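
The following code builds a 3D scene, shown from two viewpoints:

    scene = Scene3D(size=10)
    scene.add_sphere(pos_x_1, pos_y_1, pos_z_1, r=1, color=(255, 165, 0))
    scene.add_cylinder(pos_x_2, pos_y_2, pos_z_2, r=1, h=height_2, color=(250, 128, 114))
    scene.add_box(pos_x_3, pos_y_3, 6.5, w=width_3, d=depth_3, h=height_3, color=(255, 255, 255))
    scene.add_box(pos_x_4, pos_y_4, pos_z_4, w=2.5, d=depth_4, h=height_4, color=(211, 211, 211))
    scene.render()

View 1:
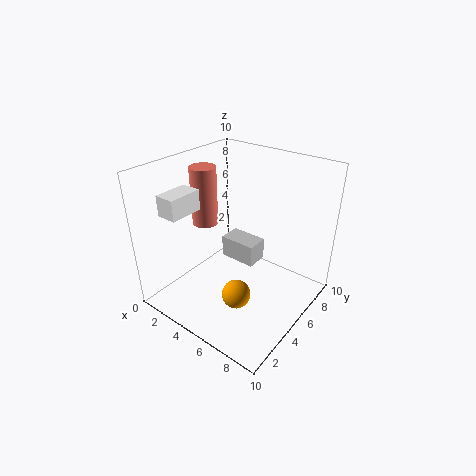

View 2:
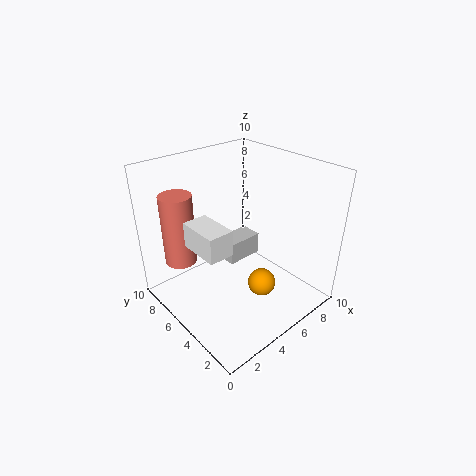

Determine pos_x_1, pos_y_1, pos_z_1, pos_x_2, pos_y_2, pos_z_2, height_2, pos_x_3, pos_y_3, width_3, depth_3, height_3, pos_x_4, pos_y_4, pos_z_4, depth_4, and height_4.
pos_x_1 = 6
pos_y_1 = 3.5
pos_z_1 = 1.5
pos_x_2 = 1
pos_y_2 = 6
pos_z_2 = 4.5
height_2 = 4.5
pos_x_3 = 0.5
pos_y_3 = 2
width_3 = 1.5
depth_3 = 2.5
height_3 = 1.5
pos_x_4 = 4
pos_y_4 = 4.5
pos_z_4 = 3.5
depth_4 = 1.5
height_4 = 1.5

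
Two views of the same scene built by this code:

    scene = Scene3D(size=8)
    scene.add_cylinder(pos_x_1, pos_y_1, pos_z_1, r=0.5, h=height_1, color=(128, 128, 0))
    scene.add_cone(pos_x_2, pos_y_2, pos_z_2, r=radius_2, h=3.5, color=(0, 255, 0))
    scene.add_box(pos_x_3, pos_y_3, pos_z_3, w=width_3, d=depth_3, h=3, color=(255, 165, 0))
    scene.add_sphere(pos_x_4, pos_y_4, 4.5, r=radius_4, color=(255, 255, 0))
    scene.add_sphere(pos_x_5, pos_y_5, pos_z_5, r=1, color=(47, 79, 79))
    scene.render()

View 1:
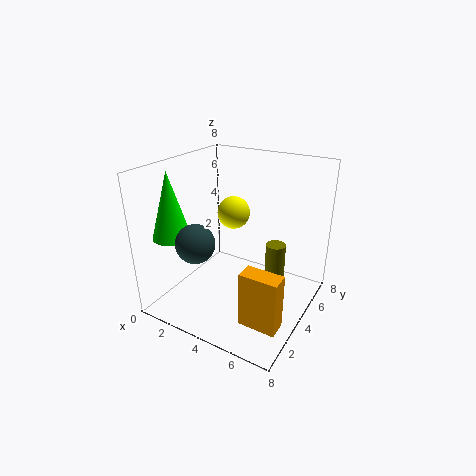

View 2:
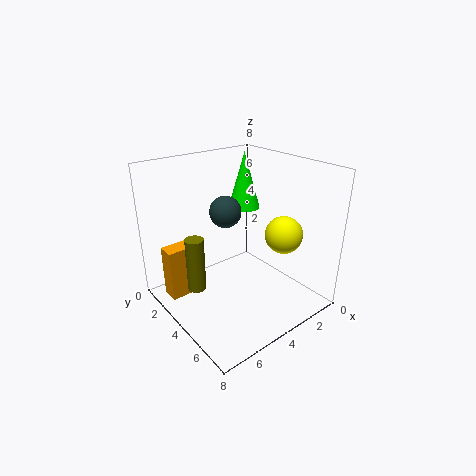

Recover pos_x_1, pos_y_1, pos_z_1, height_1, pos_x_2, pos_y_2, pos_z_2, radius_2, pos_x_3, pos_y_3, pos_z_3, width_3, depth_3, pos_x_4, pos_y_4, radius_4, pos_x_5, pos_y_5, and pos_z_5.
pos_x_1 = 6.5; pos_y_1 = 3.5; pos_z_1 = 1.5; height_1 = 3; pos_x_2 = 1.5; pos_y_2 = 1.5; pos_z_2 = 4.5; radius_2 = 1; pos_x_3 = 5.5; pos_y_3 = 1.5; pos_z_3 = 0.5; width_3 = 2; depth_3 = 1; pos_x_4 = 2.5; pos_y_4 = 6; radius_4 = 1; pos_x_5 = 3; pos_y_5 = 1.5; pos_z_5 = 4.5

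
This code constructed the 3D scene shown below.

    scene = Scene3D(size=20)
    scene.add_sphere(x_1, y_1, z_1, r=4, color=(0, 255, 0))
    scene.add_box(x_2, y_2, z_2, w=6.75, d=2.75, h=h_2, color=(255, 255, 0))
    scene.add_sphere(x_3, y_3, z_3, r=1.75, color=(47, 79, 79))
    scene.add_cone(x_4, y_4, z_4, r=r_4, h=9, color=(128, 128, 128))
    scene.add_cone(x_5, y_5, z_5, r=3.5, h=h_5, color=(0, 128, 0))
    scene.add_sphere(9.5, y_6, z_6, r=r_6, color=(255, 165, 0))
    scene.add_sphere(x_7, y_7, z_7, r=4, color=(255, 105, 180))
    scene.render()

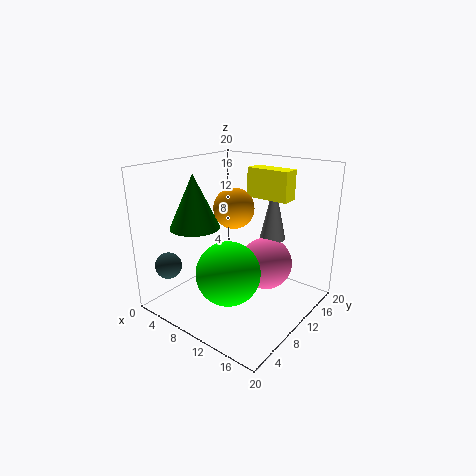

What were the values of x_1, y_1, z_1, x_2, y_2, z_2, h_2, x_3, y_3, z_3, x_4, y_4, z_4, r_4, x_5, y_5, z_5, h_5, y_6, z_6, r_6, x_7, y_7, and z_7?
x_1 = 12.75; y_1 = 4.5; z_1 = 7.75; x_2 = 6.75; y_2 = 16.5; z_2 = 14; h_2 = 4.5; x_3 = 4.5; y_3 = 2; z_3 = 7.25; x_4 = 11; y_4 = 17.5; z_4 = 7.75; r_4 = 2; x_5 = 4.75; y_5 = 7; z_5 = 11.25; h_5 = 7.5; y_6 = 9.75; z_6 = 14.25; r_6 = 2.75; x_7 = 11.25; y_7 = 15.5; z_7 = 4.25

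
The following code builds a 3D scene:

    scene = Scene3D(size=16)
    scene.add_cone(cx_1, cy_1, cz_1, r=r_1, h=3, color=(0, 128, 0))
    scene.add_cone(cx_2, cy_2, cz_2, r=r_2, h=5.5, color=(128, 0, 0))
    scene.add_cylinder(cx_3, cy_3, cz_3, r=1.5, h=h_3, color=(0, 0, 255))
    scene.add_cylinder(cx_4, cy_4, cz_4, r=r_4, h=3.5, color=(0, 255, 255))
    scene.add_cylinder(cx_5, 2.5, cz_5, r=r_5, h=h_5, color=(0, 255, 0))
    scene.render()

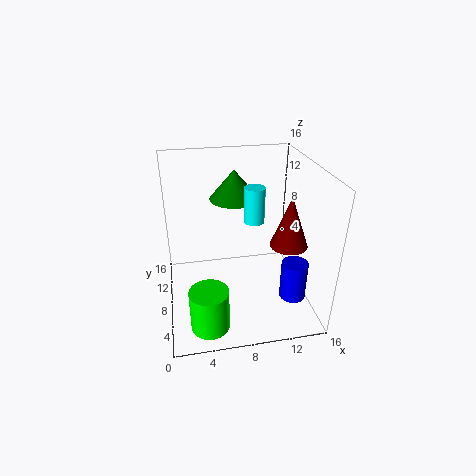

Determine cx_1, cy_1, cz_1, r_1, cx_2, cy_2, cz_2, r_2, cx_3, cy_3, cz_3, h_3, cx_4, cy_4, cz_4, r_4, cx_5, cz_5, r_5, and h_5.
cx_1 = 7.5
cy_1 = 7.5
cz_1 = 13
r_1 = 2.5
cx_2 = 13
cy_2 = 5.5
cz_2 = 8
r_2 = 2
cx_3 = 14
cy_3 = 5.5
cz_3 = 1
h_3 = 4.5
cx_4 = 9
cy_4 = 5
cz_4 = 11.5
r_4 = 1
cx_5 = 4
cz_5 = 1
r_5 = 2
h_5 = 4.5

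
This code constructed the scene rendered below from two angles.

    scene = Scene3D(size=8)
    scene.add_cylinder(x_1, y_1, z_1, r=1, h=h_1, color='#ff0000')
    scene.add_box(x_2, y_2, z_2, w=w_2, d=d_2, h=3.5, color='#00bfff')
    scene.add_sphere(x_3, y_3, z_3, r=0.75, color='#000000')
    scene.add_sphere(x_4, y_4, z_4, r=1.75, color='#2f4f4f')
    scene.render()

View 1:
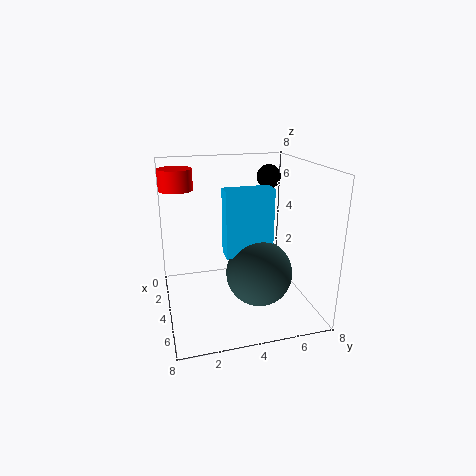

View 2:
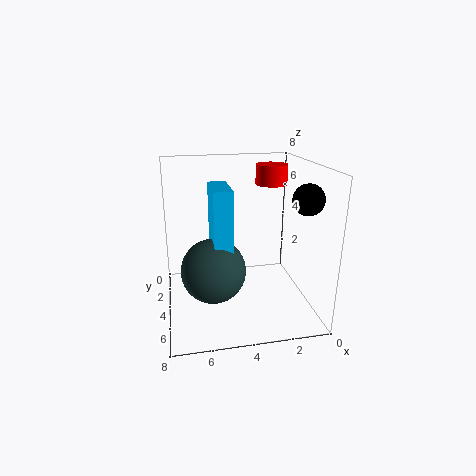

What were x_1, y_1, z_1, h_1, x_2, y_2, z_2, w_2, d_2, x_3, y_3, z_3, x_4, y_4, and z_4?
x_1 = 1.25
y_1 = 1
z_1 = 6.25
h_1 = 1.25
x_2 = 4.5
y_2 = 3
z_2 = 3.5
w_2 = 1
d_2 = 2.5
x_3 = 1.25
y_3 = 6.75
z_3 = 6.75
x_4 = 5.5
y_4 = 4.75
z_4 = 2.5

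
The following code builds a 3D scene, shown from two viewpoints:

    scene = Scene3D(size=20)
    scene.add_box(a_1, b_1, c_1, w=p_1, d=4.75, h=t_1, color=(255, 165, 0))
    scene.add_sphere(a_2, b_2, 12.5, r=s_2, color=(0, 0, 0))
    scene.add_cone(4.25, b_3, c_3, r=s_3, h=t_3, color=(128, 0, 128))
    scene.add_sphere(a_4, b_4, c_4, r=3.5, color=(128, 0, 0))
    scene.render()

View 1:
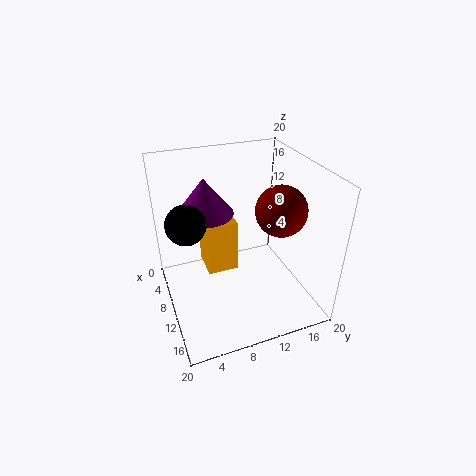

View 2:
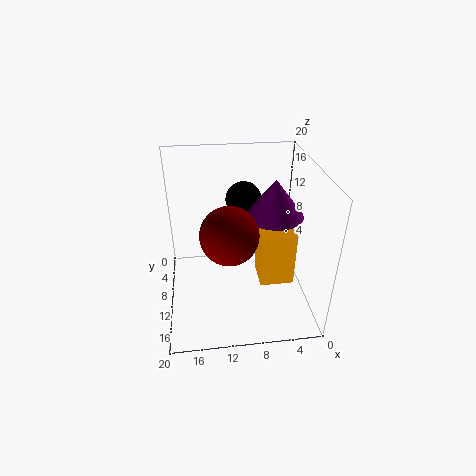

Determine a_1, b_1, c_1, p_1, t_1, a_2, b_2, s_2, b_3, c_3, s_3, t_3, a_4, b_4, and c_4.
a_1 = 1.75, b_1 = 6.5, c_1 = 2, p_1 = 5, t_1 = 8.25, a_2 = 8.25, b_2 = 3.25, s_2 = 2.75, b_3 = 7, c_3 = 11.5, s_3 = 4.25, t_3 = 5.5, a_4 = 11.75, b_4 = 15.5, c_4 = 14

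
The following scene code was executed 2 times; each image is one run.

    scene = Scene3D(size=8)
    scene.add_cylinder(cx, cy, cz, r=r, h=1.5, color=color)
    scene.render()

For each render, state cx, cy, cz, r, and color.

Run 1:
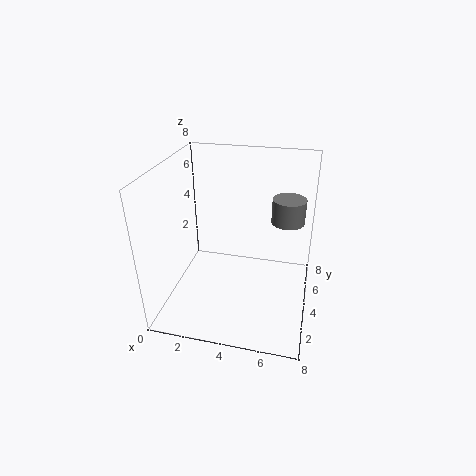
cx = 6.5; cy = 6.5; cz = 4; r = 1; color = 'gray'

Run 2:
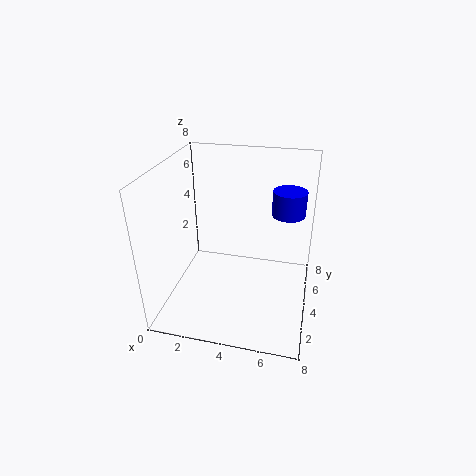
cx = 6.5; cy = 6.5; cz = 4.5; r = 1; color = 'blue'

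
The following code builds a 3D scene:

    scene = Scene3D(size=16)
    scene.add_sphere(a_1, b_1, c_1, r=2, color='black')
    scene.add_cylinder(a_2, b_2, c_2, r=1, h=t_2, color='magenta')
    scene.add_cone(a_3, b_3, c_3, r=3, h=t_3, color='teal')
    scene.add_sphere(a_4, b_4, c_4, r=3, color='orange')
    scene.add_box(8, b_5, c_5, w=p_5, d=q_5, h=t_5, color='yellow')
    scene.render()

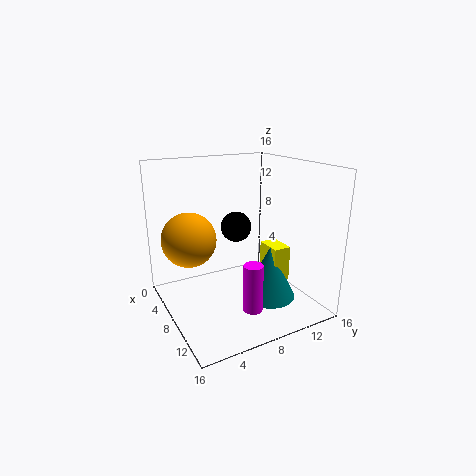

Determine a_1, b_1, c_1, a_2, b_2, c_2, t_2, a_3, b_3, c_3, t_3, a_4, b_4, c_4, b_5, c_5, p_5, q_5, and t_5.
a_1 = 2, b_1 = 11, c_1 = 7, a_2 = 13, b_2 = 7, c_2 = 2, t_2 = 5, a_3 = 10, b_3 = 11, c_3 = 1, t_3 = 6, a_4 = 6, b_4 = 3, c_4 = 8, b_5 = 11, c_5 = 3, p_5 = 3, q_5 = 2, t_5 = 4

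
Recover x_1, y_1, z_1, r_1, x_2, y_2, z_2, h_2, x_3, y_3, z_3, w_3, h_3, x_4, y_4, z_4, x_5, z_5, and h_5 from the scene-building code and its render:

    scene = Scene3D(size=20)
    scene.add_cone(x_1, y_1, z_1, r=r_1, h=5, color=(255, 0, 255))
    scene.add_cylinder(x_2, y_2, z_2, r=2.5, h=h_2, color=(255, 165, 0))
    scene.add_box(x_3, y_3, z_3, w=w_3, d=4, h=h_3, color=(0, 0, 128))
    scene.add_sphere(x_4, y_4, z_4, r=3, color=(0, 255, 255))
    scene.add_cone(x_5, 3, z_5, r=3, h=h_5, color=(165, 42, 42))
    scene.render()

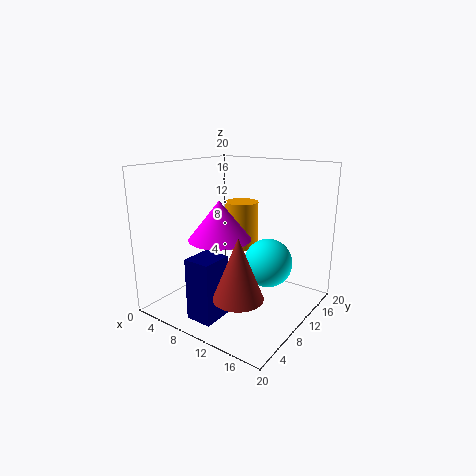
x_1 = 10, y_1 = 6, z_1 = 11, r_1 = 4, x_2 = 7.5, y_2 = 14.5, z_2 = 7, h_2 = 7, x_3 = 8.5, y_3 = 1, z_3 = 1.5, w_3 = 3.5, h_3 = 8, x_4 = 16, y_4 = 8, z_4 = 8.5, x_5 = 15, z_5 = 5.5, h_5 = 7.5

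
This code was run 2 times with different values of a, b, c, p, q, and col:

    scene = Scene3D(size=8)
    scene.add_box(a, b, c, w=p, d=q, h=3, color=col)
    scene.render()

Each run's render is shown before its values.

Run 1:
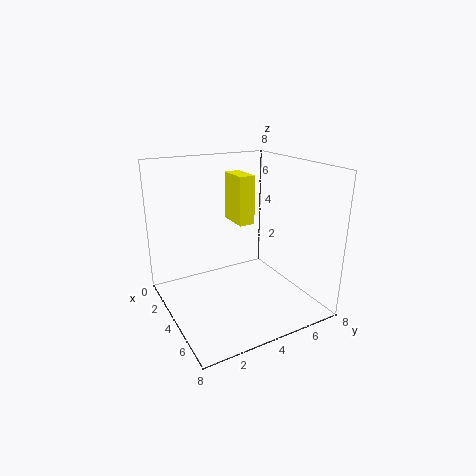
a = 0.5; b = 5; c = 4; p = 2; q = 1; col = 'yellow'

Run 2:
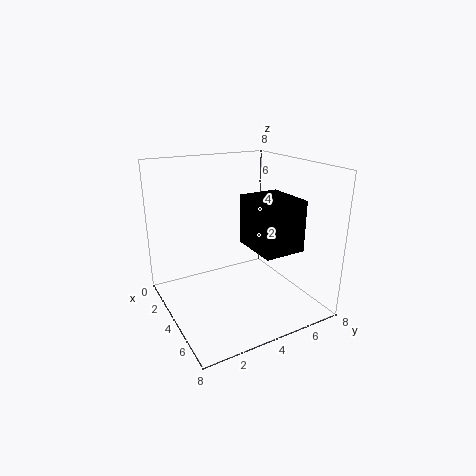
a = 2.5; b = 5; c = 3; p = 3; q = 2.5; col = 'black'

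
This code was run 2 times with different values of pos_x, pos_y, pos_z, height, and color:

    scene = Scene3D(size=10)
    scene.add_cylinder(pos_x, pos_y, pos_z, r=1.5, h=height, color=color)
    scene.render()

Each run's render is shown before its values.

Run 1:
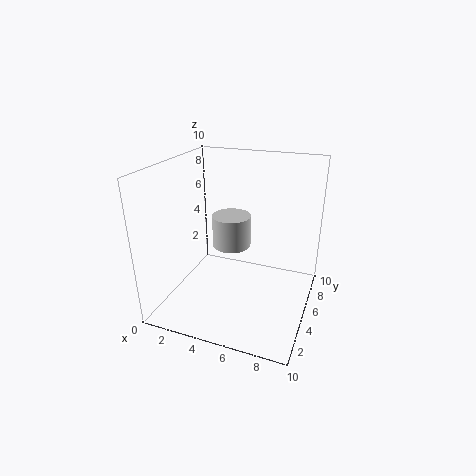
pos_x = 3.5
pos_y = 7.5
pos_z = 3
height = 2.5
color = 'lightgray'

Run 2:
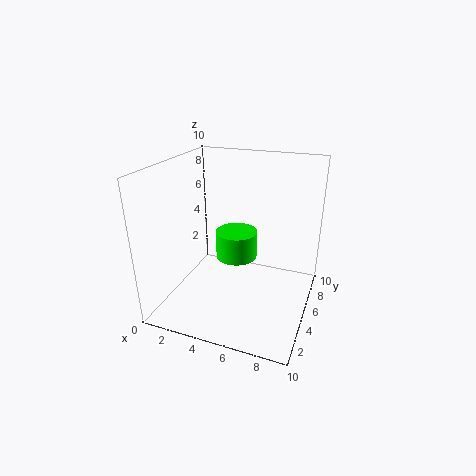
pos_x = 4.5
pos_y = 6
pos_z = 3
height = 2
color = 'lime'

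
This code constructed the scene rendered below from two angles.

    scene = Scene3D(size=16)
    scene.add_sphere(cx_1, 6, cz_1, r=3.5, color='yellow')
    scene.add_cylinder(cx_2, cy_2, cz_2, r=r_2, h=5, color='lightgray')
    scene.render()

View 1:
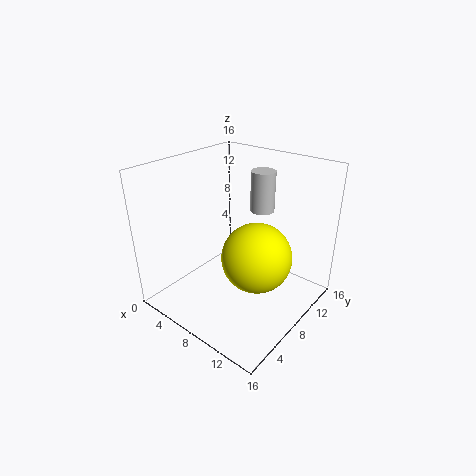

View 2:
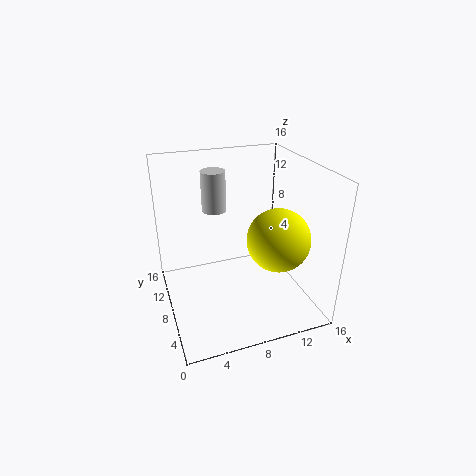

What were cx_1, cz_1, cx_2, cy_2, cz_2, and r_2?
cx_1 = 12; cz_1 = 8; cx_2 = 7; cy_2 = 14; cz_2 = 9; r_2 = 1.5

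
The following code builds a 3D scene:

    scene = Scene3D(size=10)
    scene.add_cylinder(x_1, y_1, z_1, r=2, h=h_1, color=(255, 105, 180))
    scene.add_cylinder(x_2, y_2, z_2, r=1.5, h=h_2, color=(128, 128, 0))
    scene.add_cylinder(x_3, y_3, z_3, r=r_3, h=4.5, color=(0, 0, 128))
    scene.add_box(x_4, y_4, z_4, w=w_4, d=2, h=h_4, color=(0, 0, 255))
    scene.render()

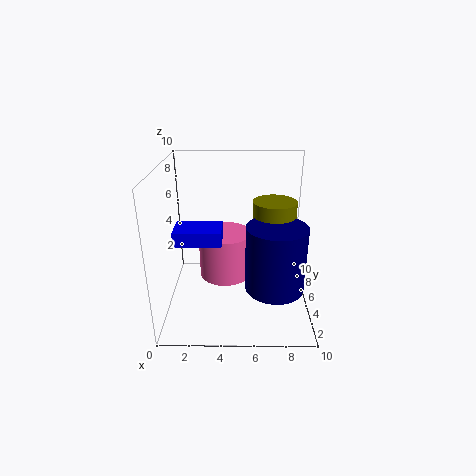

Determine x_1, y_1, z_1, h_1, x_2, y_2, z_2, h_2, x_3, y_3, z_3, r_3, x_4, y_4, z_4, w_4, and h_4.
x_1 = 4
y_1 = 7
z_1 = 1
h_1 = 3.5
x_2 = 7.5
y_2 = 5.5
z_2 = 4
h_2 = 3.5
x_3 = 7.5
y_3 = 3.5
z_3 = 2
r_3 = 2
x_4 = 1
y_4 = 2.5
z_4 = 5.5
w_4 = 3
h_4 = 1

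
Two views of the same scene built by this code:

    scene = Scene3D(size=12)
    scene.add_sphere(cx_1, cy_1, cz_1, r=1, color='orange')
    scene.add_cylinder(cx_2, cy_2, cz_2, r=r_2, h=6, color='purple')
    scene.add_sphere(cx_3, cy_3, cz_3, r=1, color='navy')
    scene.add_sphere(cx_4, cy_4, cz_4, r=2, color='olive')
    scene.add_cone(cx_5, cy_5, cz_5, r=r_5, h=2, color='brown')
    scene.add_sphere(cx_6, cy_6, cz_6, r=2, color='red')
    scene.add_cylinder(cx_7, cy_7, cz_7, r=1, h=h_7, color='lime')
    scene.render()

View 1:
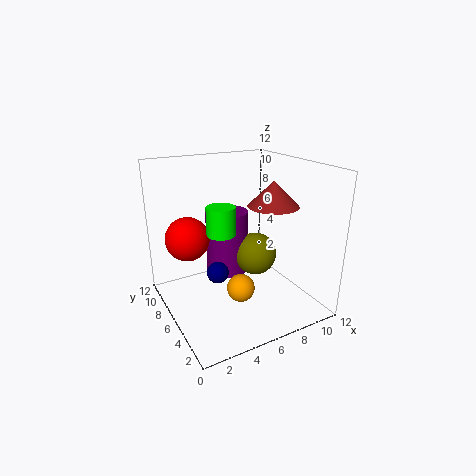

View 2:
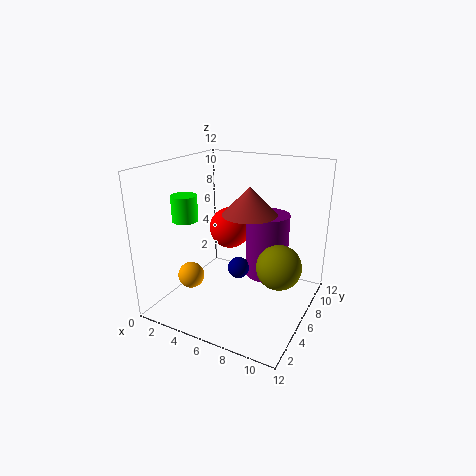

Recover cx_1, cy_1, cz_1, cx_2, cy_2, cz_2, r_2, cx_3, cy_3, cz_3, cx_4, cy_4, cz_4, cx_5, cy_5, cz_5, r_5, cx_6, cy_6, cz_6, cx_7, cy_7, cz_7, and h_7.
cx_1 = 4, cy_1 = 2, cz_1 = 4, cx_2 = 7, cy_2 = 10, cz_2 = 1, r_2 = 2, cx_3 = 5, cy_3 = 8, cz_3 = 2, cx_4 = 9, cy_4 = 8, cz_4 = 3, cx_5 = 8, cy_5 = 4, cz_5 = 9, r_5 = 2, cx_6 = 3, cy_6 = 10, cz_6 = 5, cx_7 = 3, cy_7 = 3, cz_7 = 8, h_7 = 2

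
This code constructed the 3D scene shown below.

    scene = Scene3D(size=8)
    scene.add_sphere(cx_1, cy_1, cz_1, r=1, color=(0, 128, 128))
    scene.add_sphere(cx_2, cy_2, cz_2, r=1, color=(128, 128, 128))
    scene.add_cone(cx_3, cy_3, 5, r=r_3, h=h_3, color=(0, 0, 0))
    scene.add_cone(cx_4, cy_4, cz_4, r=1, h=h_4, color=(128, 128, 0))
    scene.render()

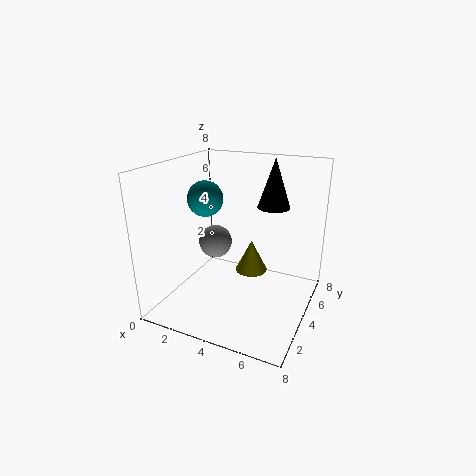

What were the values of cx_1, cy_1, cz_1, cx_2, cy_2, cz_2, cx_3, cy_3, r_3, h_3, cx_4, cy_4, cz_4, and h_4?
cx_1 = 2, cy_1 = 4, cz_1 = 6, cx_2 = 2, cy_2 = 5, cz_2 = 3, cx_3 = 5, cy_3 = 7, r_3 = 1, h_3 = 3, cx_4 = 4, cy_4 = 6, cz_4 = 1, h_4 = 2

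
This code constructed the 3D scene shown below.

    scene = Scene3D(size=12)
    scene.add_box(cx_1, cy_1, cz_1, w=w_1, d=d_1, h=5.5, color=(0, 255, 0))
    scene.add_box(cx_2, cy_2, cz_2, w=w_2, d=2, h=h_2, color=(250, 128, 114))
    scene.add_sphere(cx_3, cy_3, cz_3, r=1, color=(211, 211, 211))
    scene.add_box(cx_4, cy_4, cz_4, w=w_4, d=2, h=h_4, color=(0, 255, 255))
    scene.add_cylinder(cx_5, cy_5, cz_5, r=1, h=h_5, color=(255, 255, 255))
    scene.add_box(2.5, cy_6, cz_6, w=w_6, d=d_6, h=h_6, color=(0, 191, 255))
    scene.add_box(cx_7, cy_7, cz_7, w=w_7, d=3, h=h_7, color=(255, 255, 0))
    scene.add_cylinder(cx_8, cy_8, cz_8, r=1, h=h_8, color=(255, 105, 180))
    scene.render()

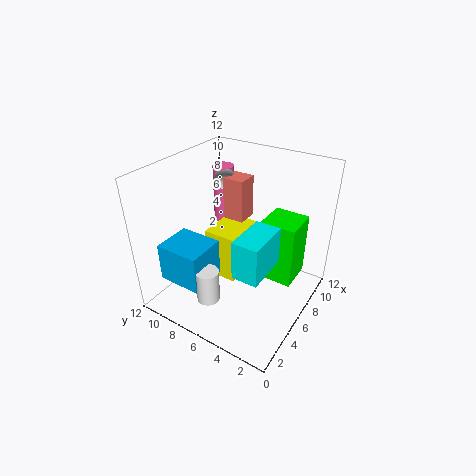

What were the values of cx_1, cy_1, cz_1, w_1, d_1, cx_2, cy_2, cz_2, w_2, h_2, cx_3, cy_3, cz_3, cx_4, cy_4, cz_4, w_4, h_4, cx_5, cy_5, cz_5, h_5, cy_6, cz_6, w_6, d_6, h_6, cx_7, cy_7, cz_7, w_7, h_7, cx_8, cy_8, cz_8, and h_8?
cx_1 = 7, cy_1 = 1.5, cz_1 = 2, w_1 = 3, d_1 = 3, cx_2 = 9, cy_2 = 7.5, cz_2 = 5.5, w_2 = 2, h_2 = 4, cx_3 = 10, cy_3 = 10, cz_3 = 9, cx_4 = 2, cy_4 = 2, cz_4 = 5.5, w_4 = 3.5, h_4 = 3, cx_5 = 3.5, cy_5 = 7.5, cz_5 = 0.5, h_5 = 3, cy_6 = 8, cz_6 = 1.5, w_6 = 3.5, d_6 = 4, h_6 = 3.5, cx_7 = 6, cy_7 = 6.5, cz_7 = 1, w_7 = 4, h_7 = 4.5, cx_8 = 10.5, cy_8 = 10.5, cz_8 = 4.5, h_8 = 5.5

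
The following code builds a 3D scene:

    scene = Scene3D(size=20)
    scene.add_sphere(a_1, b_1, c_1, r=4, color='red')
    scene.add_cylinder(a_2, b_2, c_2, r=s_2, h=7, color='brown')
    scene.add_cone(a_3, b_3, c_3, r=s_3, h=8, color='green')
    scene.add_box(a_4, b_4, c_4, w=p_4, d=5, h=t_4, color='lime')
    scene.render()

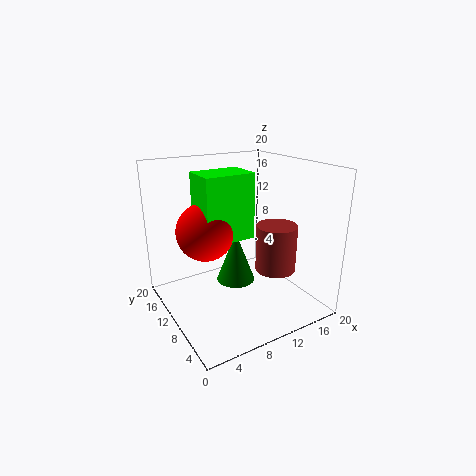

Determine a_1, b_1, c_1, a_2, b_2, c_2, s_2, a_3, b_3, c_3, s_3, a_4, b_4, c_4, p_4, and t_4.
a_1 = 6; b_1 = 12; c_1 = 11; a_2 = 16; b_2 = 9; c_2 = 4; s_2 = 3; a_3 = 12; b_3 = 14; c_3 = 1; s_3 = 3; a_4 = 5; b_4 = 9; c_4 = 10; p_4 = 7; t_4 = 9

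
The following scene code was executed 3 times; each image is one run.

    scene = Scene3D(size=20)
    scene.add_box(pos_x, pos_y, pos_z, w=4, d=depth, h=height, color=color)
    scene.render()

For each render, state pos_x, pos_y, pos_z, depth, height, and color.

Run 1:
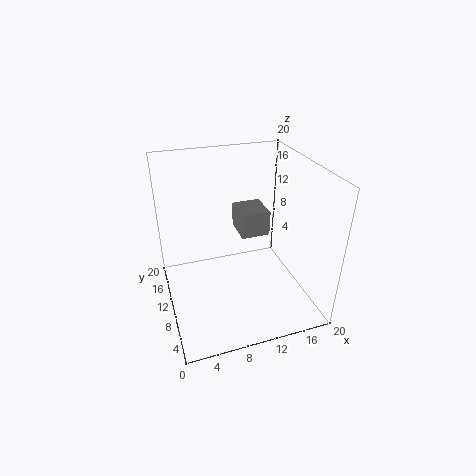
pos_x = 10.5, pos_y = 9.5, pos_z = 10, depth = 4.5, height = 3.5, color = 'gray'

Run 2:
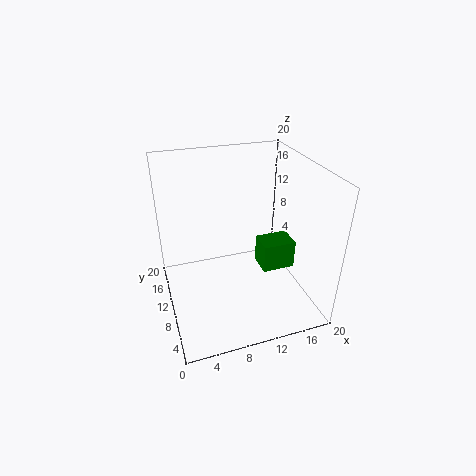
pos_x = 11, pos_y = 3, pos_z = 9, depth = 3, height = 3.5, color = 'green'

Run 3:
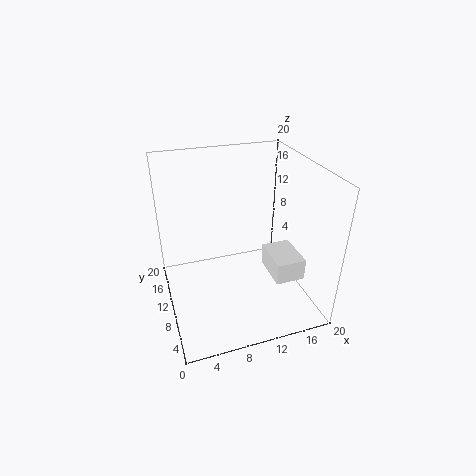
pos_x = 13.5, pos_y = 4, pos_z = 5.5, depth = 5.5, height = 3, color = 'white'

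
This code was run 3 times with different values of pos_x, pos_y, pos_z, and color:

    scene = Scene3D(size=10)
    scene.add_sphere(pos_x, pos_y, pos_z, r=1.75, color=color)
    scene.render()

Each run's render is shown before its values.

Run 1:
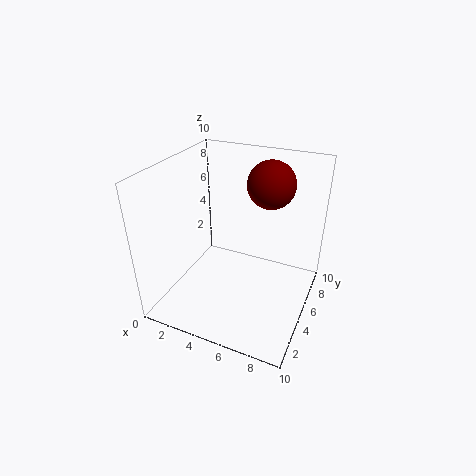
pos_x = 6.25
pos_y = 8
pos_z = 8
color = 'maroon'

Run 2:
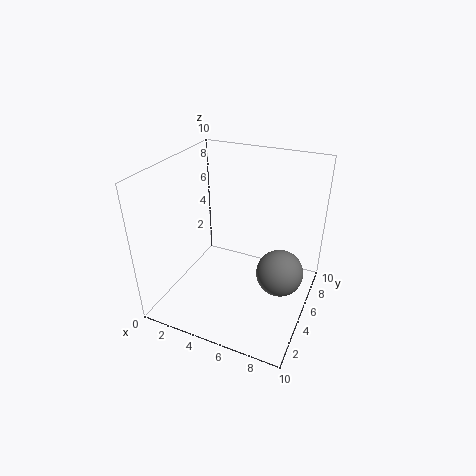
pos_x = 7.75
pos_y = 6.5
pos_z = 1.75
color = 'gray'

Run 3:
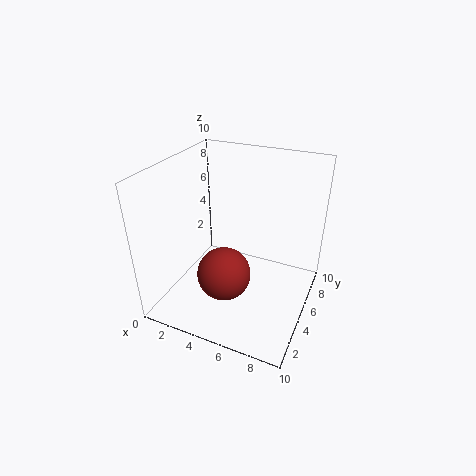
pos_x = 5
pos_y = 2.75
pos_z = 3.5
color = 'brown'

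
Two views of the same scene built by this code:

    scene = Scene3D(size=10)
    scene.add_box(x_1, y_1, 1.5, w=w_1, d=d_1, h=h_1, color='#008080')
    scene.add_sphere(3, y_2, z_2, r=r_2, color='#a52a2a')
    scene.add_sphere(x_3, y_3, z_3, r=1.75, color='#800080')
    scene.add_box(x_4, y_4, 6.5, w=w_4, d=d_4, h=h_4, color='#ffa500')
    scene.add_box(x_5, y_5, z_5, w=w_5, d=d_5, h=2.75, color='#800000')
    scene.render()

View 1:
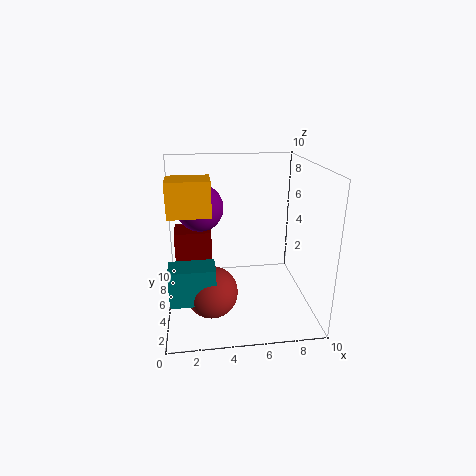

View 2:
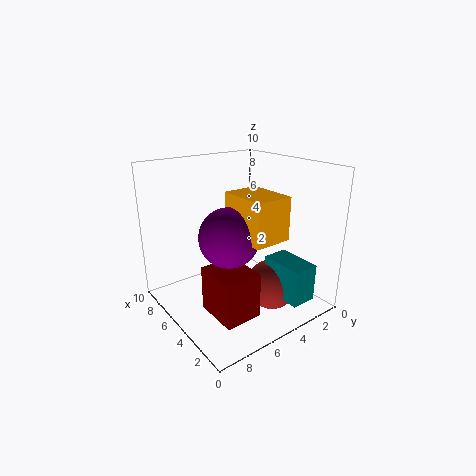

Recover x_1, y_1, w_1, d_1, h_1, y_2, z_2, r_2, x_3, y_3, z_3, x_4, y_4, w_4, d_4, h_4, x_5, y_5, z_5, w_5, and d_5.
x_1 = 0.25
y_1 = 2.25
w_1 = 3
d_1 = 1.75
h_1 = 2.5
y_2 = 3.5
z_2 = 1.75
r_2 = 1.75
x_3 = 2.5
y_3 = 7.5
z_3 = 6.5
x_4 = 0.25
y_4 = 5
w_4 = 3
d_4 = 2.25
h_4 = 2.5
x_5 = 0.5
y_5 = 6.75
z_5 = 2
w_5 = 2.75
d_5 = 2.25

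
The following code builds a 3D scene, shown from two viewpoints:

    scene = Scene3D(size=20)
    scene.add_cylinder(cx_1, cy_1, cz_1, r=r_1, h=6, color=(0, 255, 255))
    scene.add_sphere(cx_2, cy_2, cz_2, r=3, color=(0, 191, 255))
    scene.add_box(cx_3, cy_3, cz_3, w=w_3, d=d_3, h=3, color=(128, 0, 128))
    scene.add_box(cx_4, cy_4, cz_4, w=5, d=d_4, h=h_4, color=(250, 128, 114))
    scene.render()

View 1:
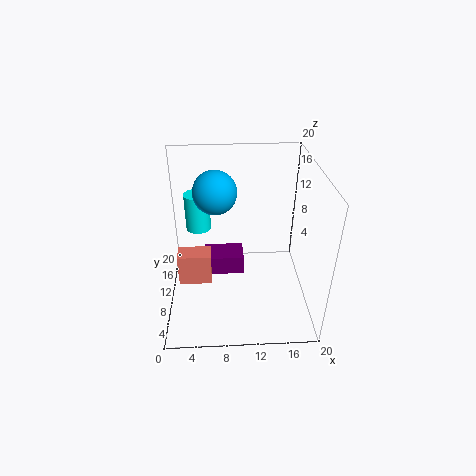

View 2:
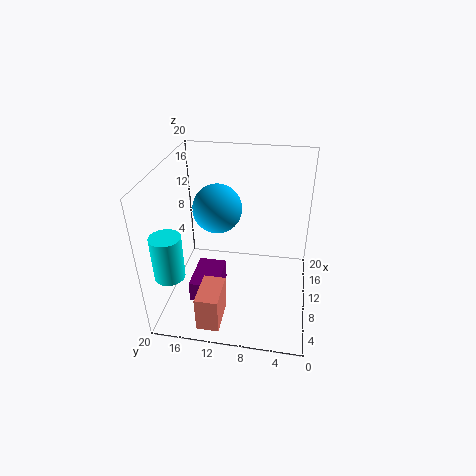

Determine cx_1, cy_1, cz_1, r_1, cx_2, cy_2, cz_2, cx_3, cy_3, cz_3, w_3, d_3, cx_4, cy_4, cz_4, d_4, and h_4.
cx_1 = 4
cy_1 = 18
cz_1 = 7
r_1 = 2
cx_2 = 7
cy_2 = 12
cz_2 = 16
cx_3 = 5
cy_3 = 12
cz_3 = 2
w_3 = 6
d_3 = 4
cx_4 = 1
cy_4 = 11
cz_4 = 1
d_4 = 3
h_4 = 5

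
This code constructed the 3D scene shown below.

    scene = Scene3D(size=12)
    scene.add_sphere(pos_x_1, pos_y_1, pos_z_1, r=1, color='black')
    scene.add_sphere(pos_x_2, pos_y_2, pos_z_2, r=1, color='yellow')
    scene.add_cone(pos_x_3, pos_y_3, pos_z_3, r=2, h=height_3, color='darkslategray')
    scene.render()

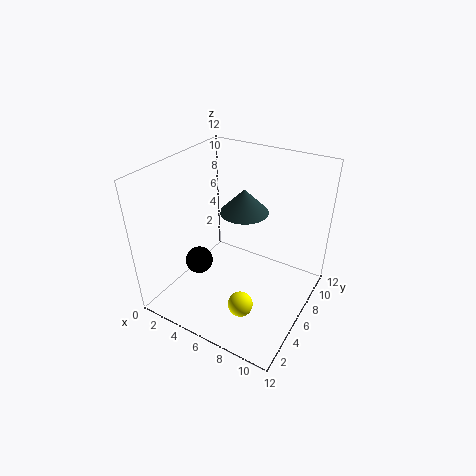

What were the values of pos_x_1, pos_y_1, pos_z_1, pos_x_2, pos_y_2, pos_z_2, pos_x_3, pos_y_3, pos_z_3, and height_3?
pos_x_1 = 5
pos_y_1 = 2
pos_z_1 = 6
pos_x_2 = 8
pos_y_2 = 3
pos_z_2 = 2
pos_x_3 = 6
pos_y_3 = 7
pos_z_3 = 8
height_3 = 2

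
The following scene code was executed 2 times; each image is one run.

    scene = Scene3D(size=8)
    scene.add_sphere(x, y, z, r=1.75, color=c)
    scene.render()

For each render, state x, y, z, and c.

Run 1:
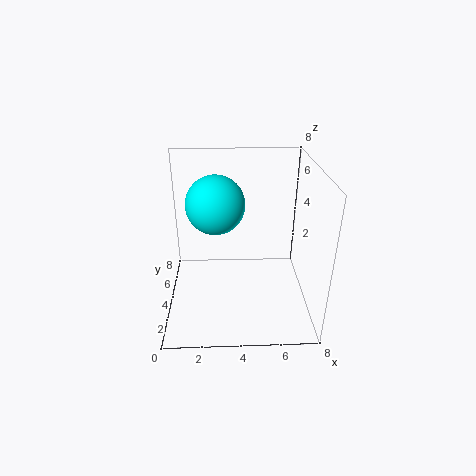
x = 2.75; y = 5.75; z = 5.25; c = 'cyan'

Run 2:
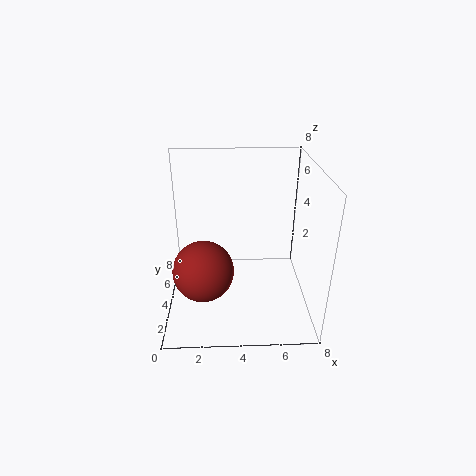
x = 2; y = 3.75; z = 2; c = 'brown'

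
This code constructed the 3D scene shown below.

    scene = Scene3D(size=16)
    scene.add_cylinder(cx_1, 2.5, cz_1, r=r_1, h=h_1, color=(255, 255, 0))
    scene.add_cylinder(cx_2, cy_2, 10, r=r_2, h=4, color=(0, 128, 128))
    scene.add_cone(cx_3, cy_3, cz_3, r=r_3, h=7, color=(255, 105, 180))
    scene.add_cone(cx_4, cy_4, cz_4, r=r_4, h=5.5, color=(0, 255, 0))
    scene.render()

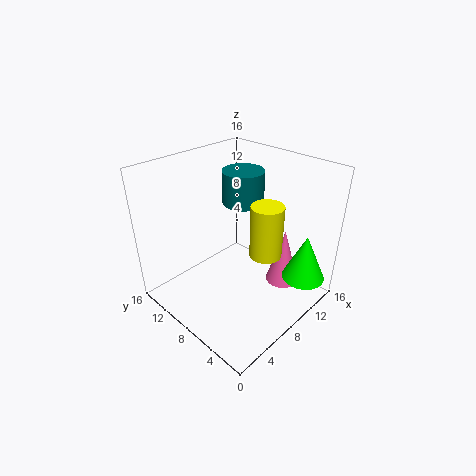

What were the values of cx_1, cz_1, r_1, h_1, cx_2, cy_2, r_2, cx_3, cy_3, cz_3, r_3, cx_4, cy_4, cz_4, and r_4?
cx_1 = 6
cz_1 = 9.5
r_1 = 1.5
h_1 = 5
cx_2 = 12
cy_2 = 11
r_2 = 2.5
cx_3 = 13.5
cy_3 = 5.5
cz_3 = 0.5
r_3 = 2
cx_4 = 13.5
cy_4 = 2.5
cz_4 = 2.5
r_4 = 2.5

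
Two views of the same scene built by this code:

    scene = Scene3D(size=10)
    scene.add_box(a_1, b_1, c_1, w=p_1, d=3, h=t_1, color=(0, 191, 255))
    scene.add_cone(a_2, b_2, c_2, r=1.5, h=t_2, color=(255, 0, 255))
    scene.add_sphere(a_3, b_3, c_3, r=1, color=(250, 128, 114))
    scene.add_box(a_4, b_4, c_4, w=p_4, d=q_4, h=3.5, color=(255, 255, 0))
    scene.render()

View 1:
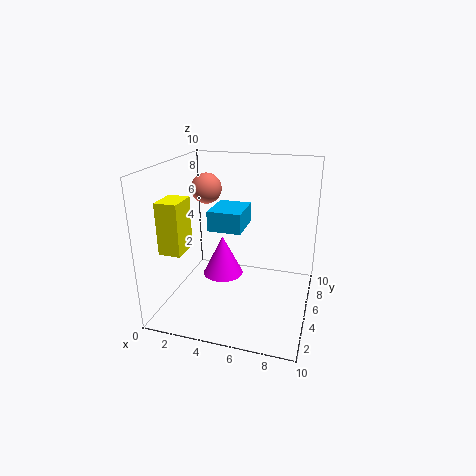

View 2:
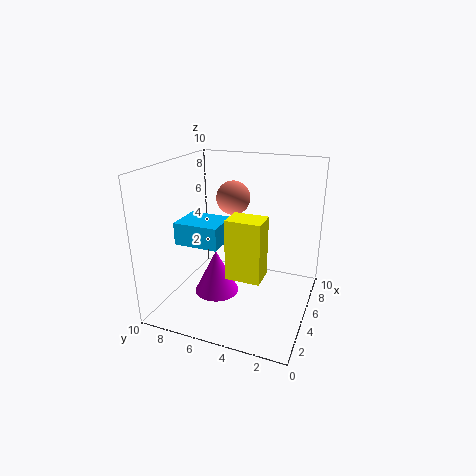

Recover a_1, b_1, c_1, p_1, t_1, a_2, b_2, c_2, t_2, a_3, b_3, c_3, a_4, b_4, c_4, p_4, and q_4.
a_1 = 2.5, b_1 = 5.5, c_1 = 5, p_1 = 2.5, t_1 = 1.5, a_2 = 3.5, b_2 = 6, c_2 = 1.5, t_2 = 3, a_3 = 3, b_3 = 4.5, c_3 = 8.5, a_4 = 0.5, b_4 = 2, c_4 = 4.5, p_4 = 1.5, q_4 = 2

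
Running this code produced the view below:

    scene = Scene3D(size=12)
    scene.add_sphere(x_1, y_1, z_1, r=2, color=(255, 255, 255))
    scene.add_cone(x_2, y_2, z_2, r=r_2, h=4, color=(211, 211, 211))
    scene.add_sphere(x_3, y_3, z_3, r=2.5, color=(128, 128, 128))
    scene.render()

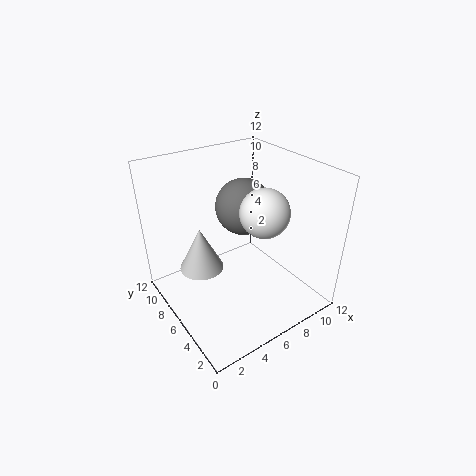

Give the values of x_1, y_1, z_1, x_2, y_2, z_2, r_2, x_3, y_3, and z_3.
x_1 = 7.5, y_1 = 4.5, z_1 = 8.5, x_2 = 4, y_2 = 9, z_2 = 2, r_2 = 2, x_3 = 8, y_3 = 8, z_3 = 7.5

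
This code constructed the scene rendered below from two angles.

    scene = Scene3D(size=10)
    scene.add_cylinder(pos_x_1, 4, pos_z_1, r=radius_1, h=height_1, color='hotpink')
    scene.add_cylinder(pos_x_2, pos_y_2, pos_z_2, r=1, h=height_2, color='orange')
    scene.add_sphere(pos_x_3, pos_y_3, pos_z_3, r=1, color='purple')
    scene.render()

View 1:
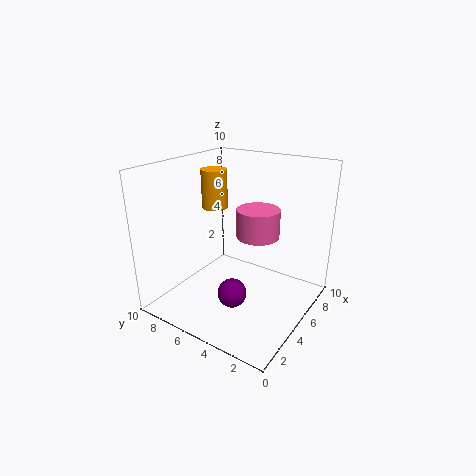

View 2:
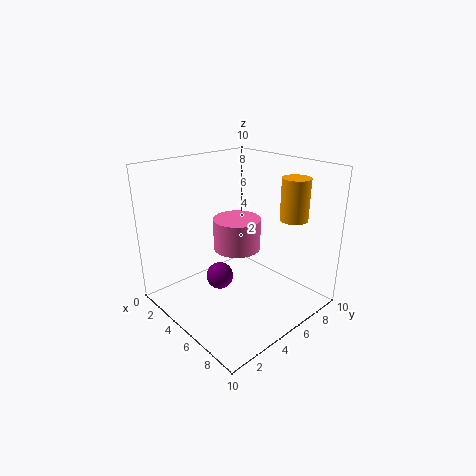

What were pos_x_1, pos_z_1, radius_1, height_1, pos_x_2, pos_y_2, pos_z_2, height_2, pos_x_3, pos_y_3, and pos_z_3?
pos_x_1 = 6; pos_z_1 = 5; radius_1 = 1.5; height_1 = 2; pos_x_2 = 7; pos_y_2 = 8.5; pos_z_2 = 6; height_2 = 3; pos_x_3 = 3.5; pos_y_3 = 4.5; pos_z_3 = 1.5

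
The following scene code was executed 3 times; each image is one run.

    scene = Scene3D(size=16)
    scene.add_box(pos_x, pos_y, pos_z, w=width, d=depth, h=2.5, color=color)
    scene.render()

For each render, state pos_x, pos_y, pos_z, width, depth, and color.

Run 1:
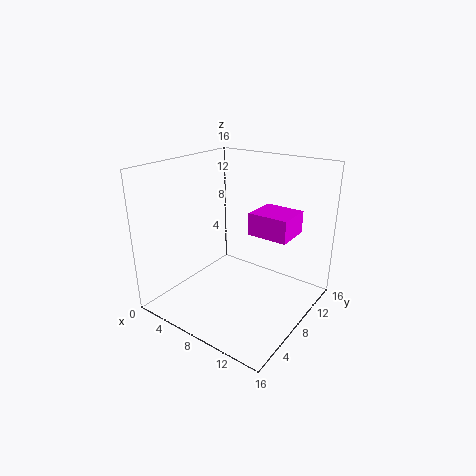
pos_x = 9; pos_y = 8.5; pos_z = 8.5; width = 4.5; depth = 4; color = 'magenta'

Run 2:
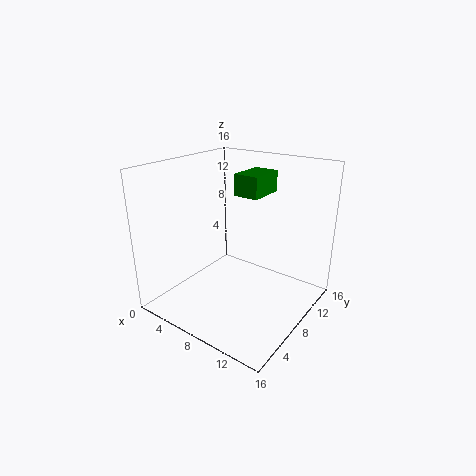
pos_x = 6; pos_y = 10; pos_z = 12; width = 3; depth = 4.5; color = 'green'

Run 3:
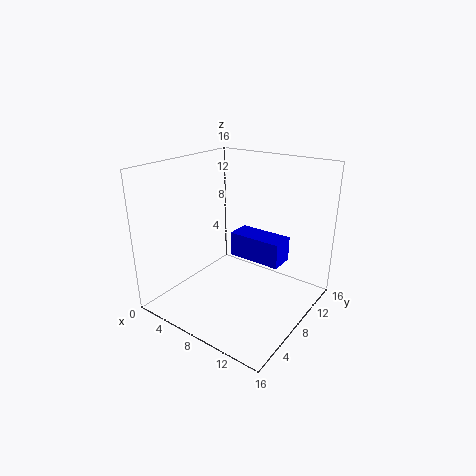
pos_x = 8.5; pos_y = 6; pos_z = 7; width = 5.5; depth = 2.5; color = 'blue'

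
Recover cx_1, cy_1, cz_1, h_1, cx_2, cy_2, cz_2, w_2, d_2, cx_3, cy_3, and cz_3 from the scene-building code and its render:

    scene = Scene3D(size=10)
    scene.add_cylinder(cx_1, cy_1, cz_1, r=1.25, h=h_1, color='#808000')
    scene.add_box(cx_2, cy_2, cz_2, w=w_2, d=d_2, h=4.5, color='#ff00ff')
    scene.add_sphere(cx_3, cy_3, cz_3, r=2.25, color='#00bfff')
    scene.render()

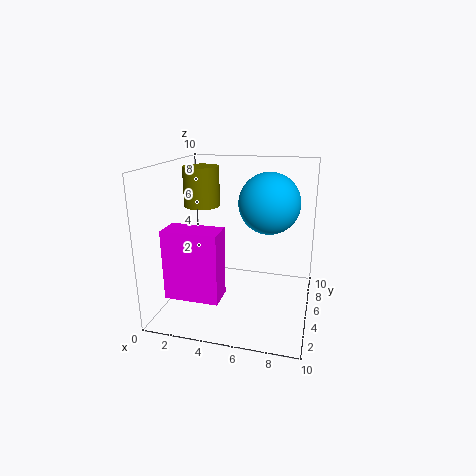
cx_1 = 2.25, cy_1 = 5.5, cz_1 = 7, h_1 = 2.75, cx_2 = 1.25, cy_2 = 1, cz_2 = 2, w_2 = 3.5, d_2 = 1.75, cx_3 = 6.75, cy_3 = 7.25, cz_3 = 7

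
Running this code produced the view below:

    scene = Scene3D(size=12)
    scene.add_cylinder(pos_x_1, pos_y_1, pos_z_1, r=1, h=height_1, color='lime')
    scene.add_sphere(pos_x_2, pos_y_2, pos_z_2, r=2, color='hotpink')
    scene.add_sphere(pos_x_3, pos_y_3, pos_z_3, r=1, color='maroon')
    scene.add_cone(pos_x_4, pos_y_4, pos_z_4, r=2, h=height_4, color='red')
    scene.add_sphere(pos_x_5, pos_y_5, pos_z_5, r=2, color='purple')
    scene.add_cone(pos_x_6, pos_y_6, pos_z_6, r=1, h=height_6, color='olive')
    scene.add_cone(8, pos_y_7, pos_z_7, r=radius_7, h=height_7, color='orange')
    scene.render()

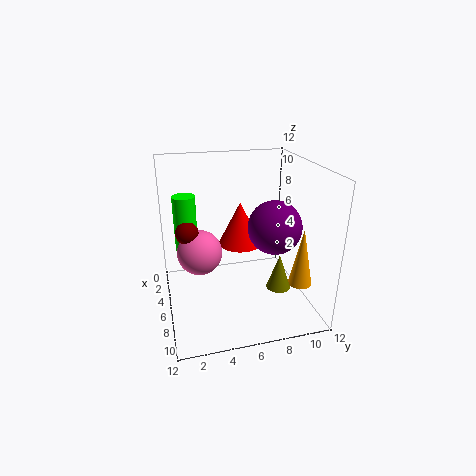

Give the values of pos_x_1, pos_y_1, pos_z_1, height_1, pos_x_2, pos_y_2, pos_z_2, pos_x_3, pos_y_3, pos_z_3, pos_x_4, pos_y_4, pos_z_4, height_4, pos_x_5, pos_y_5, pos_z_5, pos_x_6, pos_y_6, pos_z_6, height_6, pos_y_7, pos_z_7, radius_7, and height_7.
pos_x_1 = 3; pos_y_1 = 2; pos_z_1 = 4; height_1 = 5; pos_x_2 = 4; pos_y_2 = 3; pos_z_2 = 4; pos_x_3 = 4; pos_y_3 = 2; pos_z_3 = 6; pos_x_4 = 3; pos_y_4 = 7; pos_z_4 = 4; height_4 = 4; pos_x_5 = 9; pos_y_5 = 8; pos_z_5 = 8; pos_x_6 = 8; pos_y_6 = 9; pos_z_6 = 2; height_6 = 3; pos_y_7 = 11; pos_z_7 = 2; radius_7 = 1; height_7 = 5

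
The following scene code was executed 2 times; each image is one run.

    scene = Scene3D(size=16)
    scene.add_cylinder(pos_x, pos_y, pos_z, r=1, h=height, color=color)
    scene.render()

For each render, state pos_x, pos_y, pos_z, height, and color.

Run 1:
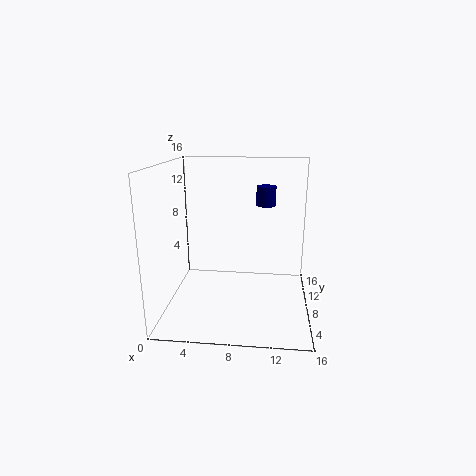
pos_x = 11, pos_y = 7, pos_z = 12, height = 2, color = 'navy'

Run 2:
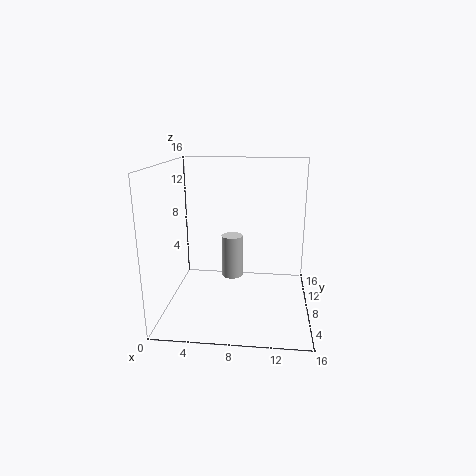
pos_x = 8, pos_y = 3, pos_z = 6, height = 4, color = 'lightgray'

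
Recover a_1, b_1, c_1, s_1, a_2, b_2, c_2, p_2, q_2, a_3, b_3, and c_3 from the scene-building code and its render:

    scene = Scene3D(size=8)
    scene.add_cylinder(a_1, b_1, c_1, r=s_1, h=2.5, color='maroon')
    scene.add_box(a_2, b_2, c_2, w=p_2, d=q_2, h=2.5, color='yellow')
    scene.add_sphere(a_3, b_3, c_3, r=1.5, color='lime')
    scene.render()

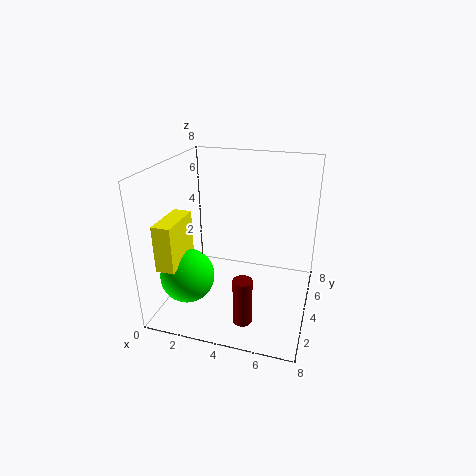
a_1 = 5; b_1 = 1.5; c_1 = 0.5; s_1 = 0.5; a_2 = 0.5; b_2 = 1; c_2 = 3; p_2 = 1; q_2 = 2.5; a_3 = 1.5; b_3 = 2.5; c_3 = 2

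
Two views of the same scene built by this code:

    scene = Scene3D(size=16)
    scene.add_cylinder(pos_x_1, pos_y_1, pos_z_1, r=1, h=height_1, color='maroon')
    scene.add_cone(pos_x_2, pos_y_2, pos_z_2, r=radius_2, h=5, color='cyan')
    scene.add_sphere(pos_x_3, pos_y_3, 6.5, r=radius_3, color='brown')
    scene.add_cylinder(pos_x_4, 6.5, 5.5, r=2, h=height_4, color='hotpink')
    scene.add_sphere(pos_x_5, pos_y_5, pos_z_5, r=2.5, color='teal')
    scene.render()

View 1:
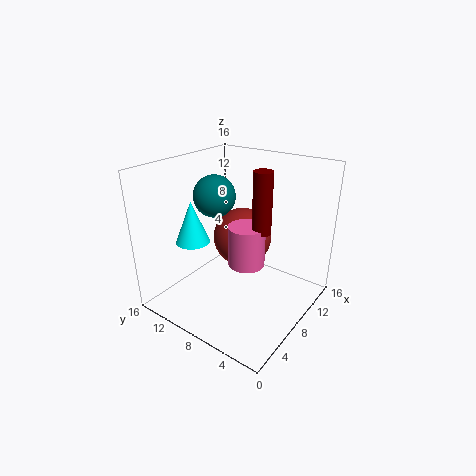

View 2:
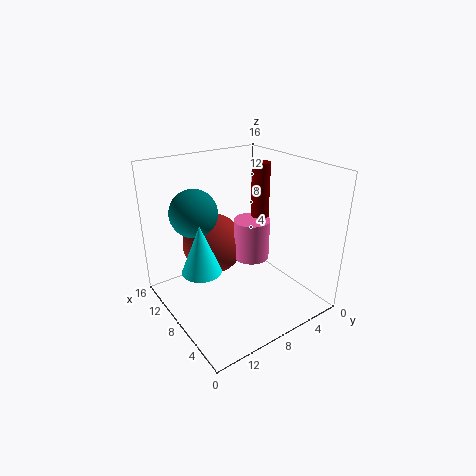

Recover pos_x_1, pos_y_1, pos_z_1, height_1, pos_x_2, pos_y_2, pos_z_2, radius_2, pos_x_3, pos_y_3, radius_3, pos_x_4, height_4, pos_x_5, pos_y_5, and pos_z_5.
pos_x_1 = 8; pos_y_1 = 5; pos_z_1 = 9.5; height_1 = 6.5; pos_x_2 = 6.5; pos_y_2 = 13.5; pos_z_2 = 6.5; radius_2 = 2; pos_x_3 = 11; pos_y_3 = 9.5; radius_3 = 3.5; pos_x_4 = 7.5; height_4 = 4.5; pos_x_5 = 9.5; pos_y_5 = 12.5; pos_z_5 = 11.5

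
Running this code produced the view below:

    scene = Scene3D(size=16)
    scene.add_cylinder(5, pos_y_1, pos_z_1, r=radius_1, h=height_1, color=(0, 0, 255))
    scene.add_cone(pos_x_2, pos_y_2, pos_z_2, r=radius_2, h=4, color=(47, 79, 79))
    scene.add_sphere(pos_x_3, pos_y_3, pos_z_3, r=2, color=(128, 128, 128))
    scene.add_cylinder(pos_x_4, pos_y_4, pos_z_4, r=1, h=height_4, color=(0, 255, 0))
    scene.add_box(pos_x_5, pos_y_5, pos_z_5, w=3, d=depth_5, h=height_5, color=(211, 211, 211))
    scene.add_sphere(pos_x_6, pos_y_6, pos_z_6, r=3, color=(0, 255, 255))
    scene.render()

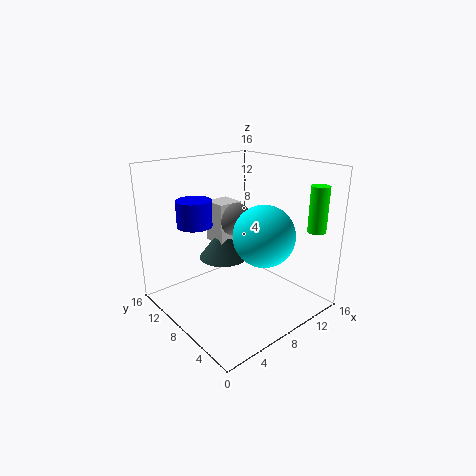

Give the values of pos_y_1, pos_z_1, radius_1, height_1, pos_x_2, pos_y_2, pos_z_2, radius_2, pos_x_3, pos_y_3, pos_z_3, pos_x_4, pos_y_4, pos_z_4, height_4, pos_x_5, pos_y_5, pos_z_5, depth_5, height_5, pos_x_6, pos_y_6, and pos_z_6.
pos_y_1 = 12, pos_z_1 = 9, radius_1 = 2, height_1 = 3, pos_x_2 = 9, pos_y_2 = 12, pos_z_2 = 4, radius_2 = 3, pos_x_3 = 10, pos_y_3 = 11, pos_z_3 = 9, pos_x_4 = 14, pos_y_4 = 2, pos_z_4 = 9, height_4 = 5, pos_x_5 = 8, pos_y_5 = 11, pos_z_5 = 6, depth_5 = 3, height_5 = 5, pos_x_6 = 7, pos_y_6 = 3, pos_z_6 = 10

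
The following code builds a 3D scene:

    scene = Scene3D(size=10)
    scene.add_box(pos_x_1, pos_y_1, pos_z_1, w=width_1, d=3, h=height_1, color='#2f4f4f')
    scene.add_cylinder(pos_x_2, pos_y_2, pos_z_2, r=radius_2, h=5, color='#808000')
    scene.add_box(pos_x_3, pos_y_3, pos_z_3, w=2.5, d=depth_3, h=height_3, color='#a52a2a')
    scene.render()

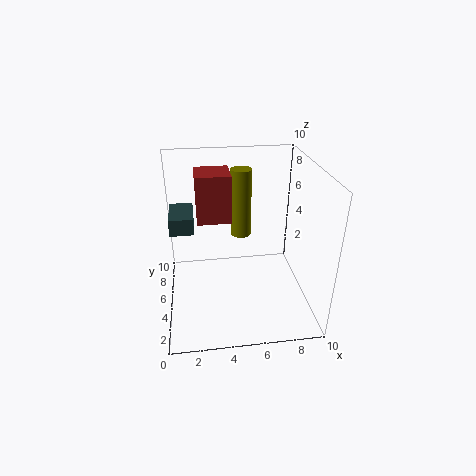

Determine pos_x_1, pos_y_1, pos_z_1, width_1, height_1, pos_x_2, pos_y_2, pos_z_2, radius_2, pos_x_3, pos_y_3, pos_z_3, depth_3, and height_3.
pos_x_1 = 0.25; pos_y_1 = 6.25; pos_z_1 = 4.75; width_1 = 1.75; height_1 = 1.25; pos_x_2 = 5.5; pos_y_2 = 7; pos_z_2 = 4.25; radius_2 = 0.75; pos_x_3 = 2.25; pos_y_3 = 6.25; pos_z_3 = 5.5; depth_3 = 2.5; height_3 = 3.5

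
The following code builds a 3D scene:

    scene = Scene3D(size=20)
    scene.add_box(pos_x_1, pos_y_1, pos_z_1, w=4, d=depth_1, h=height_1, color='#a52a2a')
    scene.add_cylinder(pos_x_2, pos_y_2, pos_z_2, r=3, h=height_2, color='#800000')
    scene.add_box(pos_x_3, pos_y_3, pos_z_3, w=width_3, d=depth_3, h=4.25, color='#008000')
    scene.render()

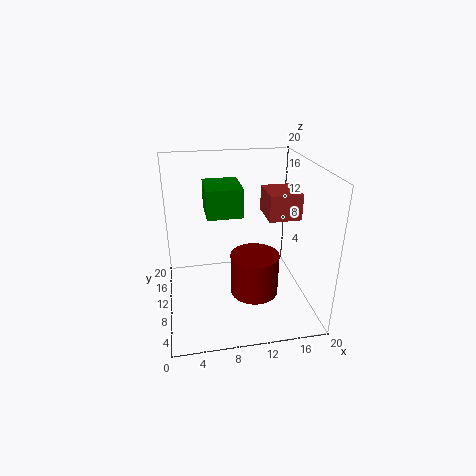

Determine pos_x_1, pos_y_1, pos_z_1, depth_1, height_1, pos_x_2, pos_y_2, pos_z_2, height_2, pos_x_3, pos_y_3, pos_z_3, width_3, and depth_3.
pos_x_1 = 12.75, pos_y_1 = 4.5, pos_z_1 = 14.5, depth_1 = 4.5, height_1 = 3.25, pos_x_2 = 11, pos_y_2 = 4.25, pos_z_2 = 5.25, height_2 = 5.25, pos_x_3 = 6, pos_y_3 = 12, pos_z_3 = 12, width_3 = 5.25, depth_3 = 6.25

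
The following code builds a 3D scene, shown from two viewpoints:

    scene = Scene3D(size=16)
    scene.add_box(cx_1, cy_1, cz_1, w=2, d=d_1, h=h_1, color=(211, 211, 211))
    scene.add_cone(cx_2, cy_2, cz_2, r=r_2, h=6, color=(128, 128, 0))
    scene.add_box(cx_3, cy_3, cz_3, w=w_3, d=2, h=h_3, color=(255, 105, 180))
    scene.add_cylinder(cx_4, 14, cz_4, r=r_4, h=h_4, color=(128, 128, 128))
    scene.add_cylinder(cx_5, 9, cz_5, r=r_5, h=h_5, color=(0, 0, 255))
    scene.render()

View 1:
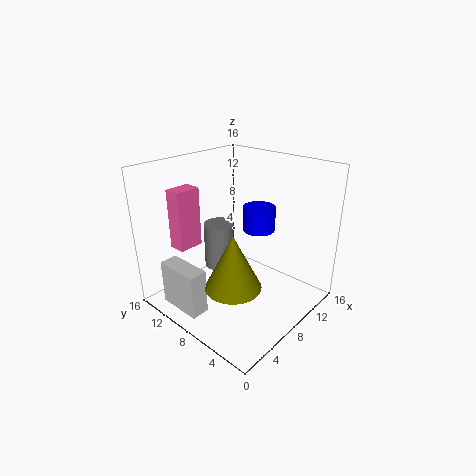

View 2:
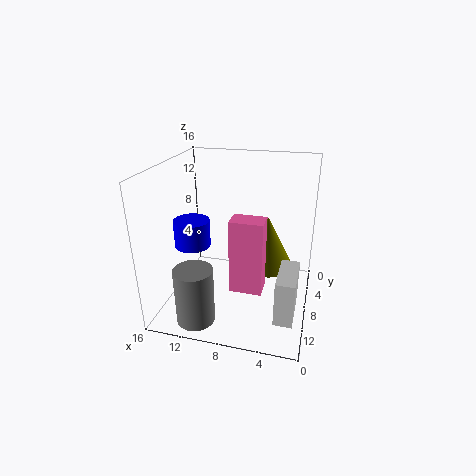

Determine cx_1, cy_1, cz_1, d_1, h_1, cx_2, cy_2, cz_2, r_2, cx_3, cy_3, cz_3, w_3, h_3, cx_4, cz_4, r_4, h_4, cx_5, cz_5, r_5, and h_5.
cx_1 = 1, cy_1 = 8, cz_1 = 1, d_1 = 5, h_1 = 5, cx_2 = 5, cy_2 = 6, cz_2 = 4, r_2 = 3, cx_3 = 4, cy_3 = 13, cz_3 = 6, w_3 = 3, h_3 = 7, cx_4 = 11, cz_4 = 1, r_4 = 2, h_4 = 6, cx_5 = 13, cz_5 = 7, r_5 = 2, h_5 = 3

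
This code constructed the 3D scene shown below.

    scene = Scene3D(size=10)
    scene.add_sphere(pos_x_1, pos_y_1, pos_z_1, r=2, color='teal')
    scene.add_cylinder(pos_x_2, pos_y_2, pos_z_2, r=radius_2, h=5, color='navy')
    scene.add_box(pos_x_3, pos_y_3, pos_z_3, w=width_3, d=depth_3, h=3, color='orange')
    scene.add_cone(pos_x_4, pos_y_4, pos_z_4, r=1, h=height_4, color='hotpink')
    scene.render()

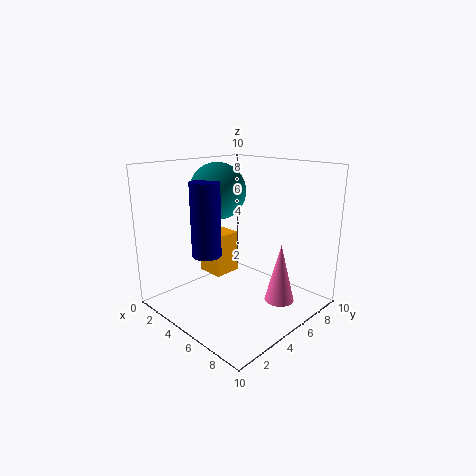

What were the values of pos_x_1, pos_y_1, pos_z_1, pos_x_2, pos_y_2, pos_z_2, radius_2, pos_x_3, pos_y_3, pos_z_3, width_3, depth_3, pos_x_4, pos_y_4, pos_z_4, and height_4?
pos_x_1 = 3
pos_y_1 = 5
pos_z_1 = 8
pos_x_2 = 4
pos_y_2 = 3
pos_z_2 = 4
radius_2 = 1
pos_x_3 = 2
pos_y_3 = 4
pos_z_3 = 2
width_3 = 2
depth_3 = 2
pos_x_4 = 8
pos_y_4 = 6
pos_z_4 = 1
height_4 = 4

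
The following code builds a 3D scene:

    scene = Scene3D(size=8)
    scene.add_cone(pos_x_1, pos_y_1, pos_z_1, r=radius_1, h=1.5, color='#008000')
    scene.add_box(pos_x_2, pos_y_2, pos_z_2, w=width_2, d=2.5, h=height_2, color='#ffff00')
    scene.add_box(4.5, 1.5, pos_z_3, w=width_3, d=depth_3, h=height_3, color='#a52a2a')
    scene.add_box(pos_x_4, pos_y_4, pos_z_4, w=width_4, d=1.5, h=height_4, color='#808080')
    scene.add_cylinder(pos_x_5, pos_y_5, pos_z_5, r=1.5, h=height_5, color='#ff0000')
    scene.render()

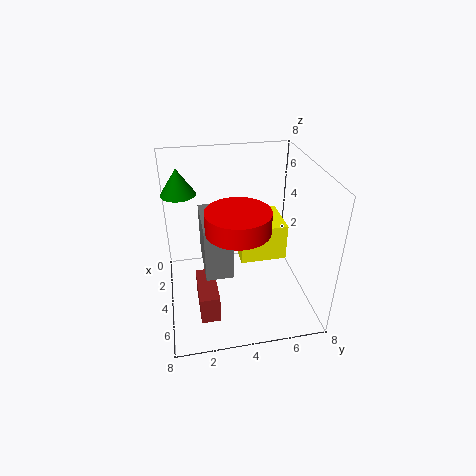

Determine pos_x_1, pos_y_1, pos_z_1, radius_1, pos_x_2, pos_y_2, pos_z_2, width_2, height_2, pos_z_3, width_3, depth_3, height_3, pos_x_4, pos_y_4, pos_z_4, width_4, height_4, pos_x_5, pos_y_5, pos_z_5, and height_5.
pos_x_1 = 2
pos_y_1 = 1
pos_z_1 = 6
radius_1 = 1
pos_x_2 = 2.5
pos_y_2 = 4
pos_z_2 = 3
width_2 = 2.5
height_2 = 2
pos_z_3 = 1
width_3 = 2.5
depth_3 = 1
height_3 = 1.5
pos_x_4 = 2.5
pos_y_4 = 2
pos_z_4 = 2.5
width_4 = 3
height_4 = 3
pos_x_5 = 6.5
pos_y_5 = 3.5
pos_z_5 = 6
height_5 = 1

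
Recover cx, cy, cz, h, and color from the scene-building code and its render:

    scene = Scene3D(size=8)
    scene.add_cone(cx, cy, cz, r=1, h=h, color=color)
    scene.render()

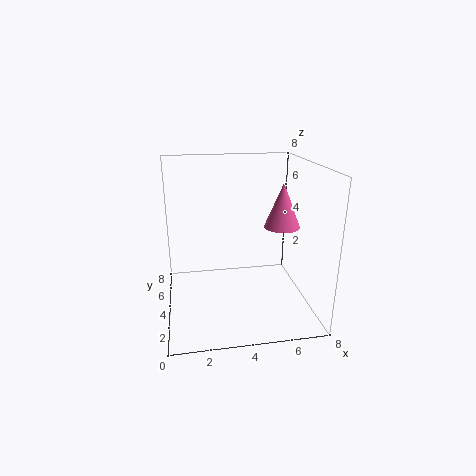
cx = 6.5; cy = 4; cz = 4.5; h = 2.5; color = 'hotpink'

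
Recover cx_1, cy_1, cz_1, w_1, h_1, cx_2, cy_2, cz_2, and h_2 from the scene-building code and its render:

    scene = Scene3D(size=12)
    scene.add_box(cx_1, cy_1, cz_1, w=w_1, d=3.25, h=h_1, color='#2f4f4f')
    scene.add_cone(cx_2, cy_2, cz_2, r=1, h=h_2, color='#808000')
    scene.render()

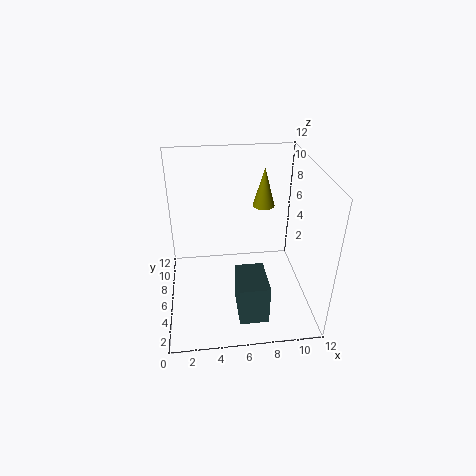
cx_1 = 5.5; cy_1 = 0.75; cz_1 = 1.5; w_1 = 2.25; h_1 = 3.25; cx_2 = 8.75; cy_2 = 9.25; cz_2 = 7.25; h_2 = 3.5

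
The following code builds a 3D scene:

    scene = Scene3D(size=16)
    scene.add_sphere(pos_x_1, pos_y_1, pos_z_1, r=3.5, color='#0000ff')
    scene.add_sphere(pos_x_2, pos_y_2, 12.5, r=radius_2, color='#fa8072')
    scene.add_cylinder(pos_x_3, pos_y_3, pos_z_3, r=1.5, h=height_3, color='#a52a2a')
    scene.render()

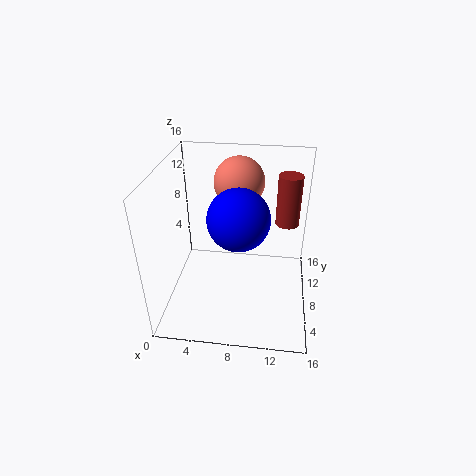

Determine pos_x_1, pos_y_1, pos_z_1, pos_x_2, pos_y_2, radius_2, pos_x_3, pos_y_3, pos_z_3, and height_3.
pos_x_1 = 8, pos_y_1 = 8.5, pos_z_1 = 10, pos_x_2 = 7.5, pos_y_2 = 13, radius_2 = 3, pos_x_3 = 13.5, pos_y_3 = 14.5, pos_z_3 = 6.5, height_3 = 6.5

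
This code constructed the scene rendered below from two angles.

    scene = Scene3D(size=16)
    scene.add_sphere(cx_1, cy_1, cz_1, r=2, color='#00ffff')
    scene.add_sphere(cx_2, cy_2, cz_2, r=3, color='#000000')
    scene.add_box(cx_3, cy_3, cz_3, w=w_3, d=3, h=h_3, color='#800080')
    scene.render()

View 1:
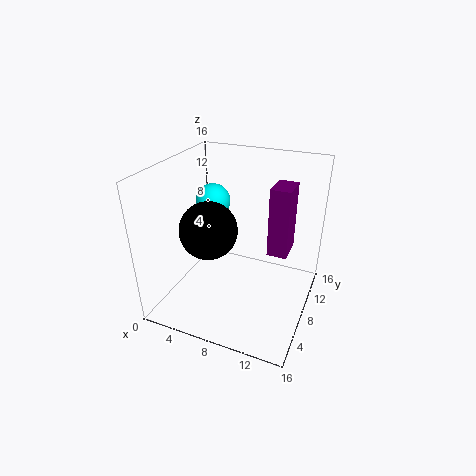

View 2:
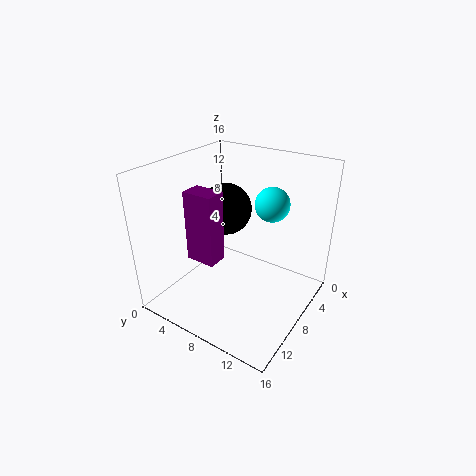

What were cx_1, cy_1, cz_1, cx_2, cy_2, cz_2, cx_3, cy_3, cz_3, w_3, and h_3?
cx_1 = 4, cy_1 = 10, cz_1 = 11, cx_2 = 6, cy_2 = 5, cz_2 = 10, cx_3 = 12, cy_3 = 6, cz_3 = 8, w_3 = 2, h_3 = 7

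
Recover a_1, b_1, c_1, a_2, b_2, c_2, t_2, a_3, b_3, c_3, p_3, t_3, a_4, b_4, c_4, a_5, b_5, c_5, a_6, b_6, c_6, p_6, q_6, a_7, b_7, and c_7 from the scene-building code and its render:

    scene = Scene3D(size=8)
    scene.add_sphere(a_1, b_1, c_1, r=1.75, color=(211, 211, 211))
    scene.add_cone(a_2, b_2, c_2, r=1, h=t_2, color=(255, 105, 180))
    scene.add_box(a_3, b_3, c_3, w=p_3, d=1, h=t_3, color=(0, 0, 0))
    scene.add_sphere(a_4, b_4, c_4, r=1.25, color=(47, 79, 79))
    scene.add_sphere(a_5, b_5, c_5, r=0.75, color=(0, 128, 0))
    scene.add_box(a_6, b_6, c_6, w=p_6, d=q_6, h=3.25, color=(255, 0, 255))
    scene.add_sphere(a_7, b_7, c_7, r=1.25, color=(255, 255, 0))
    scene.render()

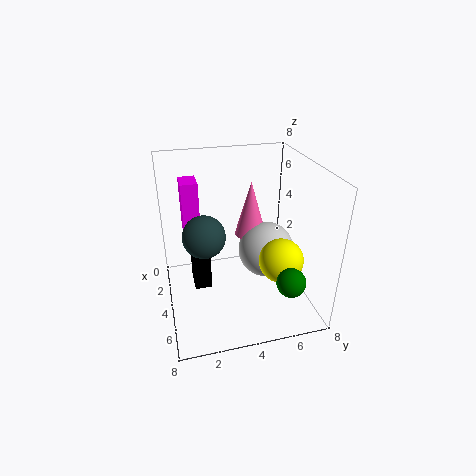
a_1 = 2.5
b_1 = 6.25
c_1 = 2
a_2 = 1.5
b_2 = 5.5
c_2 = 2.75
t_2 = 3.5
a_3 = 2
b_3 = 1.5
c_3 = 0.5
p_3 = 1.5
t_3 = 3.25
a_4 = 3
b_4 = 2.25
c_4 = 3.75
a_5 = 7
b_5 = 6
c_5 = 2.75
a_6 = 0.25
b_6 = 1.25
c_6 = 3.25
p_6 = 1.5
q_6 = 1
a_7 = 5
b_7 = 6.25
c_7 = 2.75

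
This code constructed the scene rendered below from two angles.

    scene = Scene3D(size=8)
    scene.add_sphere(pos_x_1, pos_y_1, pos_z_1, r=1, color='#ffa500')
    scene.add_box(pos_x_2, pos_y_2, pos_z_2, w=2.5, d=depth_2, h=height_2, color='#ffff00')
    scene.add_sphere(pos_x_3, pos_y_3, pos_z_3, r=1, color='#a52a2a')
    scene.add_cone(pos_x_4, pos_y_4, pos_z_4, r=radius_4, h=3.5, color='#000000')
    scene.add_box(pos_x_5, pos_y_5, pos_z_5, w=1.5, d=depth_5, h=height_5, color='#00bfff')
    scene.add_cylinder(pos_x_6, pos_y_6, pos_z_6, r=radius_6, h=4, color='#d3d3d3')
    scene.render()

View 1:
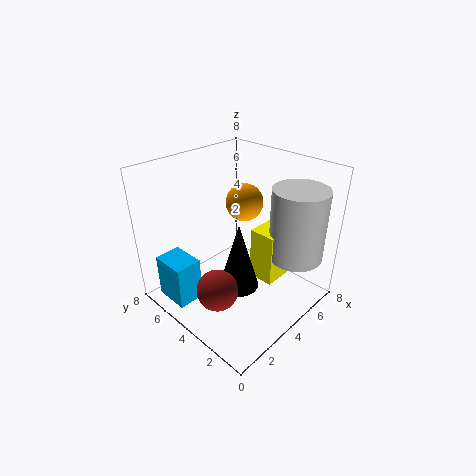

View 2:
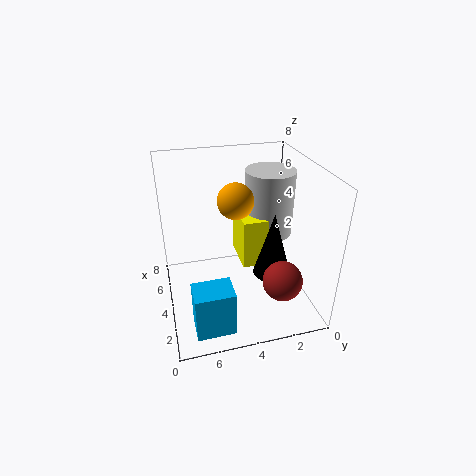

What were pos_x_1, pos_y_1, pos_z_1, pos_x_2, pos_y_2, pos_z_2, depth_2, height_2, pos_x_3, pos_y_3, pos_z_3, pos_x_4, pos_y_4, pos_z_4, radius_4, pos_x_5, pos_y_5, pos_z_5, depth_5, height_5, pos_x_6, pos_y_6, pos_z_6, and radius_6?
pos_x_1 = 4.5; pos_y_1 = 4; pos_z_1 = 6; pos_x_2 = 4.5; pos_y_2 = 2; pos_z_2 = 1.5; depth_2 = 1.5; height_2 = 3; pos_x_3 = 1; pos_y_3 = 2.5; pos_z_3 = 3; pos_x_4 = 2.5; pos_y_4 = 2.5; pos_z_4 = 2.5; radius_4 = 1; pos_x_5 = 0.5; pos_y_5 = 5; pos_z_5 = 0.5; depth_5 = 2; height_5 = 2.5; pos_x_6 = 6; pos_y_6 = 1.5; pos_z_6 = 3; radius_6 = 1.5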